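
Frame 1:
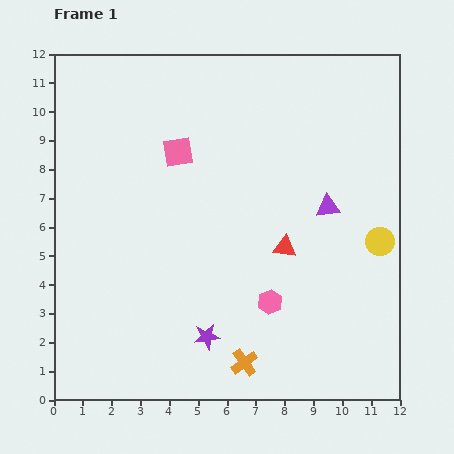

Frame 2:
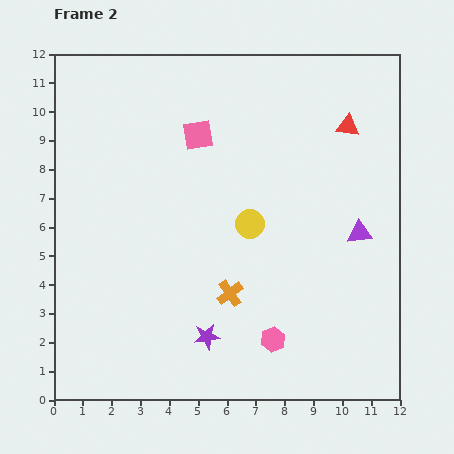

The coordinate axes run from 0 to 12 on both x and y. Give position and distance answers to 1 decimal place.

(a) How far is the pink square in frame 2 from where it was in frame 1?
0.9

The pink square moved from (4.3, 8.6) to (5.0, 9.2), a distance of √(0.7² + 0.6²) ≈ 0.9.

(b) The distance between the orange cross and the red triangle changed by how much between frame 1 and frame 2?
+2.9

Distance in frame 1: 4.2. Distance in frame 2: 7.1.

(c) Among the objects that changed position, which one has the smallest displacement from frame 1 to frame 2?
the pink square

(moved 0.9)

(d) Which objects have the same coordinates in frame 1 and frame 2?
the purple star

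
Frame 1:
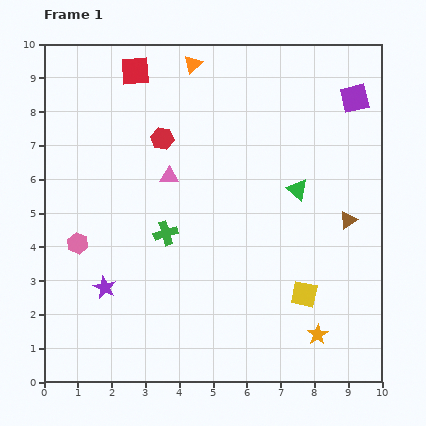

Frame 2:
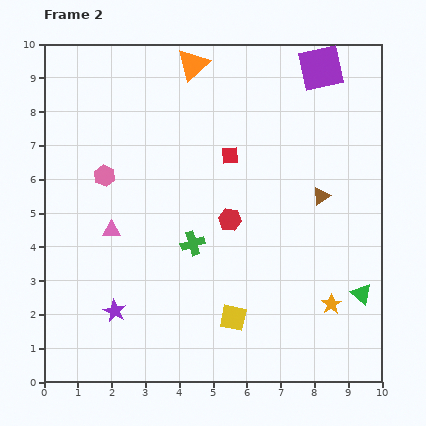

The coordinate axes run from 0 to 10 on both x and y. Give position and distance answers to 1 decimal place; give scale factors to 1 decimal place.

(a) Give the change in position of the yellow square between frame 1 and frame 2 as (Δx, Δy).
(-2.1, -0.7)

The yellow square was at (7.7, 2.6) in frame 1 and (5.6, 1.9) in frame 2.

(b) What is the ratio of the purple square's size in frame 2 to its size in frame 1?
1.6×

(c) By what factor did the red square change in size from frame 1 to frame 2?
0.6×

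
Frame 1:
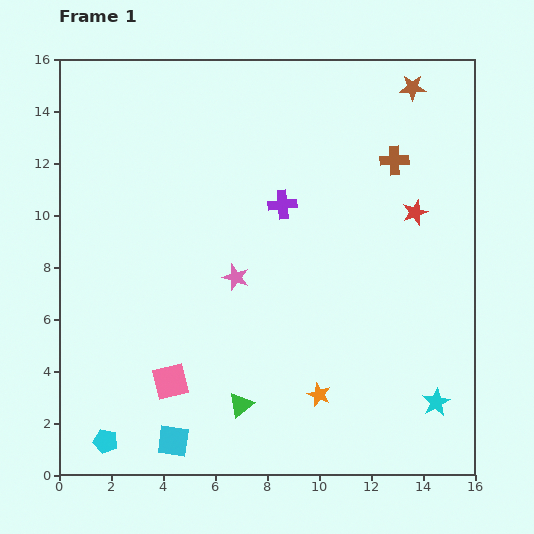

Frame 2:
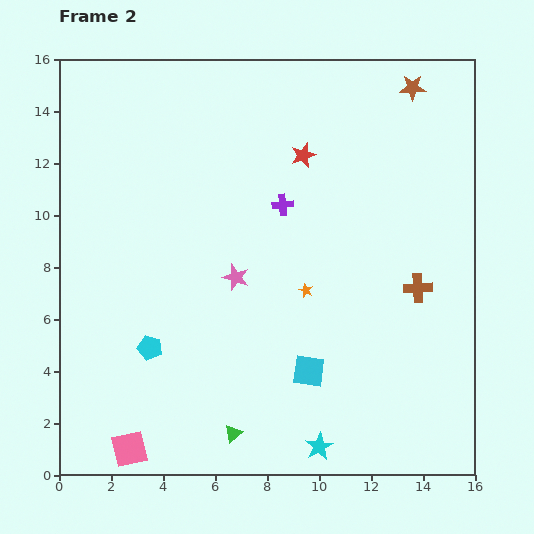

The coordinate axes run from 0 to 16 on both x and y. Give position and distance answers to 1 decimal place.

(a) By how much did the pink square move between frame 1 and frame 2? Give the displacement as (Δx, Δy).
(-1.6, -2.6)

The pink square was at (4.3, 3.6) in frame 1 and (2.7, 1.0) in frame 2.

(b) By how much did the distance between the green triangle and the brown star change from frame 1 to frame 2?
+1.1

Distance in frame 1: 13.9. Distance in frame 2: 15.0.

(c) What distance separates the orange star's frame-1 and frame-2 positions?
4.0

The orange star moved from (10.0, 3.1) to (9.5, 7.1), a distance of √(0.5² + 4.0²) ≈ 4.0.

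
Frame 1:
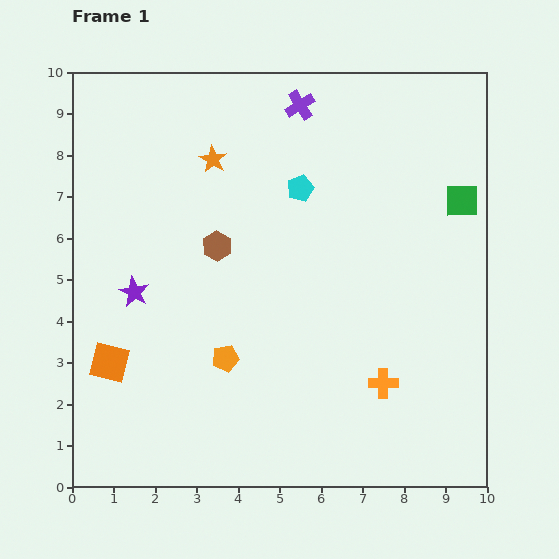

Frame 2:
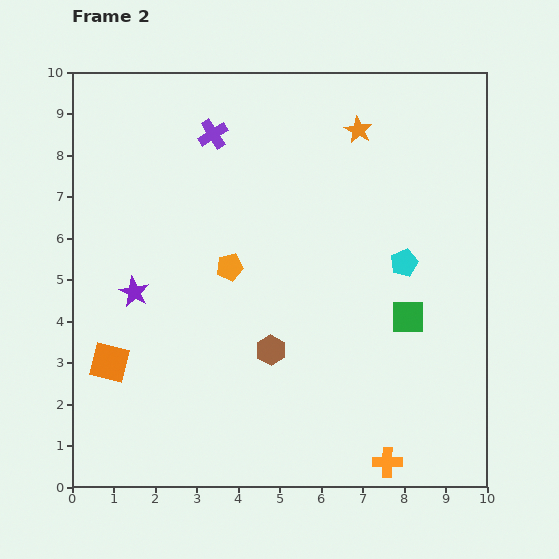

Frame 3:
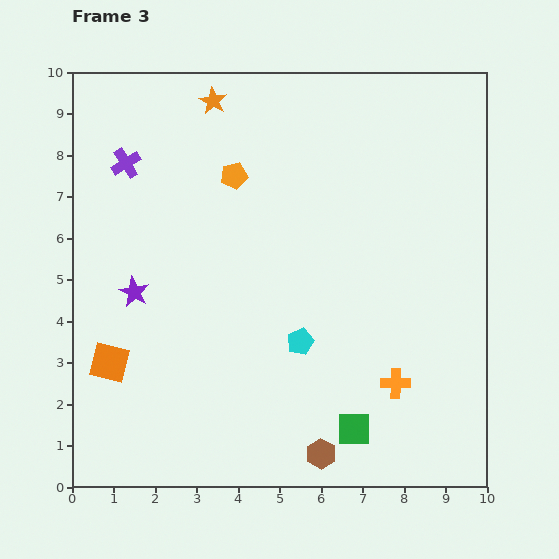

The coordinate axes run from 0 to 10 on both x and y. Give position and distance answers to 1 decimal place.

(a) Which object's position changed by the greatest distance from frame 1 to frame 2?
the orange star

(moved 3.6; next 3.1)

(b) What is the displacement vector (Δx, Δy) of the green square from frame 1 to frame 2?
(-1.3, -2.8)

The green square was at (9.4, 6.9) in frame 1 and (8.1, 4.1) in frame 2.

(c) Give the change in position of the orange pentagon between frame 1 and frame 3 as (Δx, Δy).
(0.2, 4.4)

The orange pentagon was at (3.7, 3.1) in frame 1 and (3.9, 7.5) in frame 3.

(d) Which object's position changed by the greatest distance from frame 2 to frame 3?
the orange star

(moved 3.6; next 3.1)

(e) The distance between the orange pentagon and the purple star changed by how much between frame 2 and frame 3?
+1.3

Distance in frame 2: 2.4. Distance in frame 3: 3.7.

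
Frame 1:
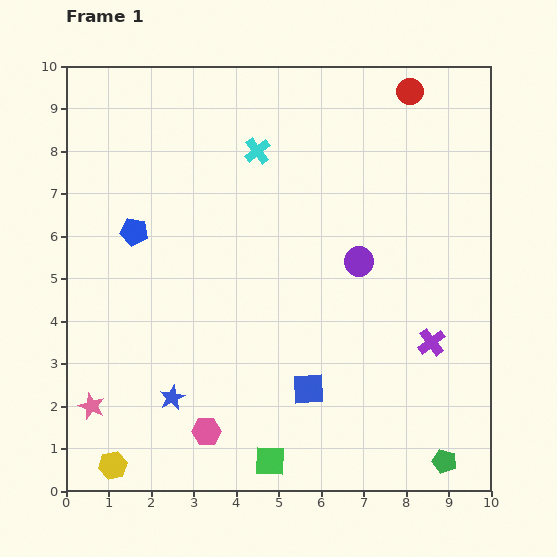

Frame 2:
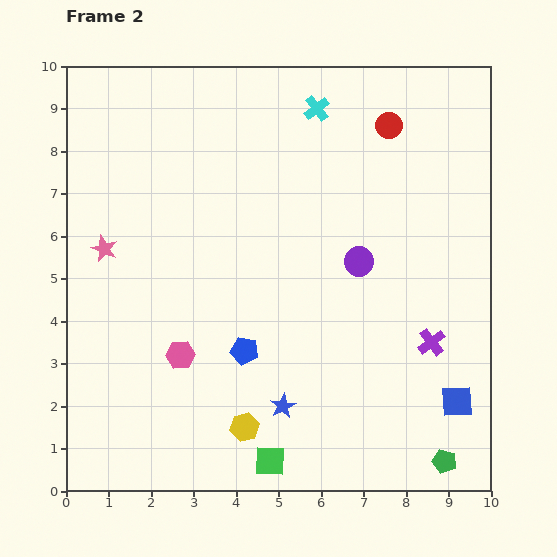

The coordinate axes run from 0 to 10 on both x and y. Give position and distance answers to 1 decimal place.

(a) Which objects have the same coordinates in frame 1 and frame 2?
the green square, the purple cross, the purple circle, the green pentagon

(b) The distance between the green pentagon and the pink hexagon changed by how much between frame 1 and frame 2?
+1.1

Distance in frame 1: 5.6. Distance in frame 2: 6.7.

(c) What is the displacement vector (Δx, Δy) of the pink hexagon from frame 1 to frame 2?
(-0.6, 1.8)

The pink hexagon was at (3.3, 1.4) in frame 1 and (2.7, 3.2) in frame 2.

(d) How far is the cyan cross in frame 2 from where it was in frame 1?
1.7

The cyan cross moved from (4.5, 8.0) to (5.9, 9.0), a distance of √(1.4² + 1.0²) ≈ 1.7.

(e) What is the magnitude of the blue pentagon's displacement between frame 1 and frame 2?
3.8

The blue pentagon moved from (1.6, 6.1) to (4.2, 3.3), a distance of √(2.6² + 2.8²) ≈ 3.8.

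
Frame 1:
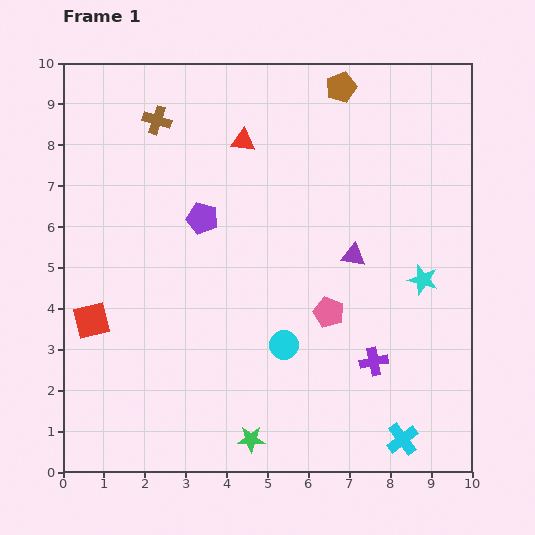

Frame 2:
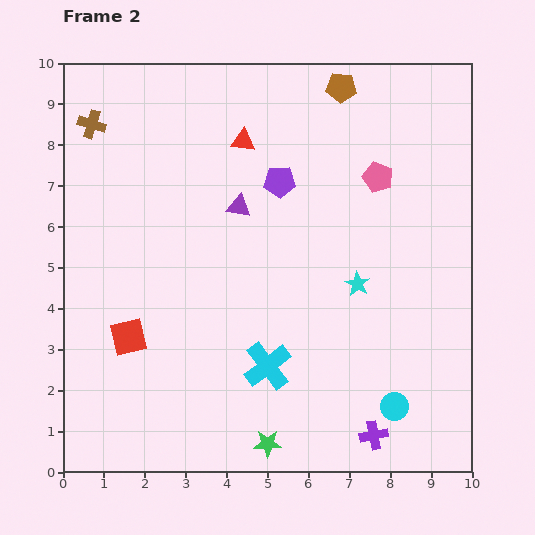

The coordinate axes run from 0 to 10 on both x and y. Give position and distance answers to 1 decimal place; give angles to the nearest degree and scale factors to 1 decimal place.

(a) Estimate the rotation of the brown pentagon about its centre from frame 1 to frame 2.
23° clockwise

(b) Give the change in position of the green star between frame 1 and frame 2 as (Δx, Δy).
(0.4, -0.1)

The green star was at (4.6, 0.8) in frame 1 and (5.0, 0.7) in frame 2.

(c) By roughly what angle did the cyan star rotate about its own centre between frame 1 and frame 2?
15° clockwise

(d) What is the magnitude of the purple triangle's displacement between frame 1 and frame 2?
3.0

The purple triangle moved from (7.1, 5.3) to (4.3, 6.5), a distance of √(2.8² + 1.2²) ≈ 3.0.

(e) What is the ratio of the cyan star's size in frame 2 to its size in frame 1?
0.8×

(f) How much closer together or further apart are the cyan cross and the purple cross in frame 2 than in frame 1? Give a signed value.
+1.1

Distance in frame 1: 2.0. Distance in frame 2: 3.1.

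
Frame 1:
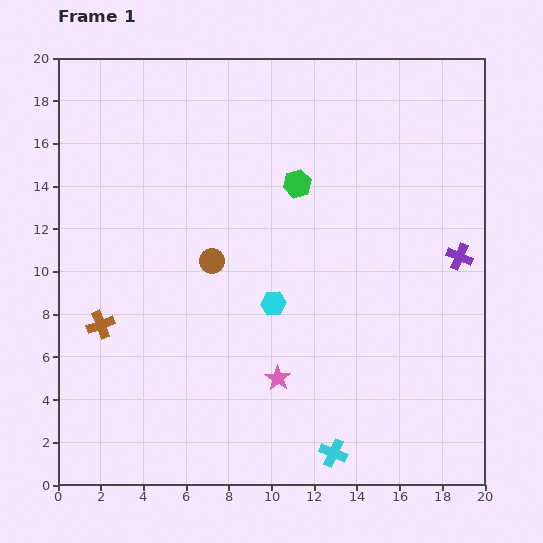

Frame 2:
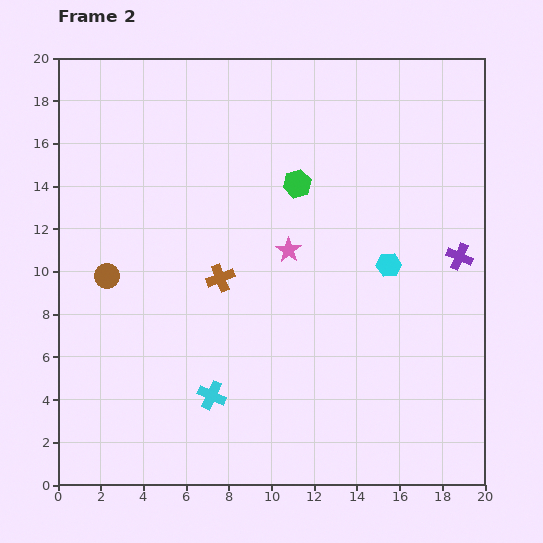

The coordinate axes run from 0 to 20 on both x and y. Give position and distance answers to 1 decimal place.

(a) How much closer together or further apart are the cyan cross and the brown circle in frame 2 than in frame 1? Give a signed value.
-3.3

Distance in frame 1: 10.7. Distance in frame 2: 7.4.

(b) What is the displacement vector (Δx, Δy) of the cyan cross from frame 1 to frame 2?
(-5.7, 2.7)

The cyan cross was at (12.9, 1.5) in frame 1 and (7.2, 4.2) in frame 2.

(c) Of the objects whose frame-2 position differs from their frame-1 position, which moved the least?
the brown circle

(moved 4.9)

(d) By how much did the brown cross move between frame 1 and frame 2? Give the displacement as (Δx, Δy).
(5.6, 2.2)

The brown cross was at (2.0, 7.5) in frame 1 and (7.6, 9.7) in frame 2.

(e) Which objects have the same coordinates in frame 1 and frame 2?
the purple cross, the green hexagon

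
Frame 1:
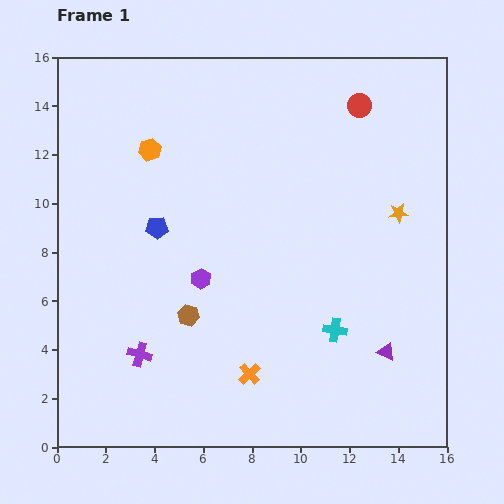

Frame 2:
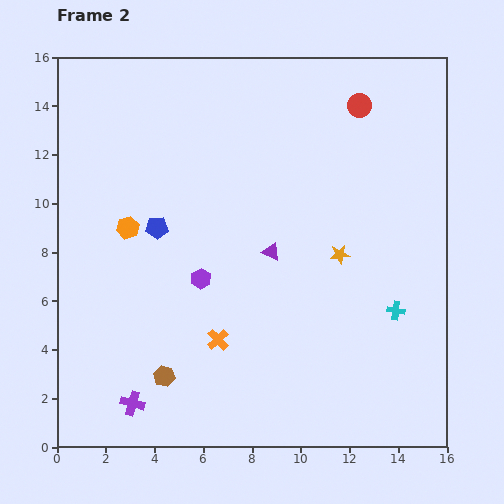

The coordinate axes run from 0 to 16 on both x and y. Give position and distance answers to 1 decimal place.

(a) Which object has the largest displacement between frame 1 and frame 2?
the purple triangle

(moved 6.2; next 3.3)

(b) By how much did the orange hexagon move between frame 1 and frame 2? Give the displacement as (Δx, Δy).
(-0.9, -3.2)

The orange hexagon was at (3.8, 12.2) in frame 1 and (2.9, 9.0) in frame 2.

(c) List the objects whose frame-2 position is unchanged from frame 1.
the purple hexagon, the red circle, the blue pentagon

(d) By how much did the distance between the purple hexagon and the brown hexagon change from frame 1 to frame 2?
+2.7

Distance in frame 1: 1.6. Distance in frame 2: 4.3.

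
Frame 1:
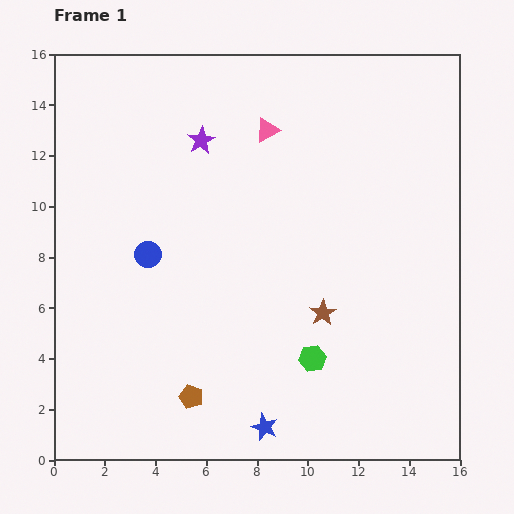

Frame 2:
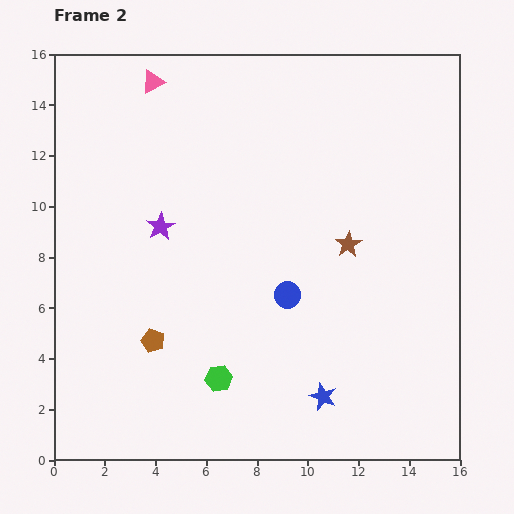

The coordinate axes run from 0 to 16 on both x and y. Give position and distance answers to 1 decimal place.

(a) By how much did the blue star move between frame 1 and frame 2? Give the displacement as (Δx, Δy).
(2.3, 1.2)

The blue star was at (8.3, 1.3) in frame 1 and (10.6, 2.5) in frame 2.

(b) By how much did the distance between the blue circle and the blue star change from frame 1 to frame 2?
-4.0

Distance in frame 1: 8.2. Distance in frame 2: 4.2.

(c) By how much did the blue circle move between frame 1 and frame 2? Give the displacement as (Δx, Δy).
(5.5, -1.6)

The blue circle was at (3.7, 8.1) in frame 1 and (9.2, 6.5) in frame 2.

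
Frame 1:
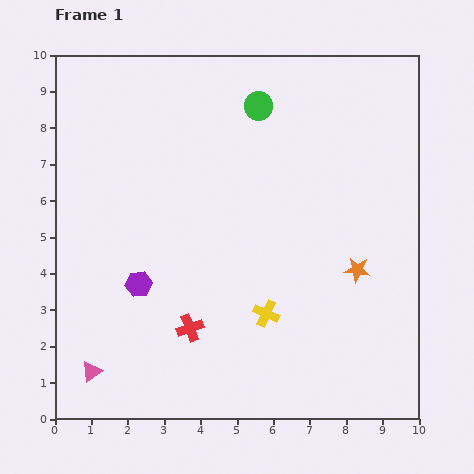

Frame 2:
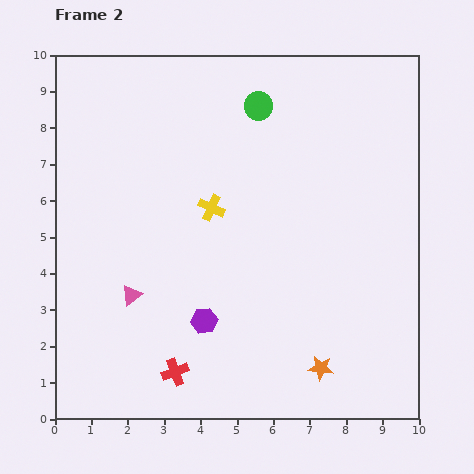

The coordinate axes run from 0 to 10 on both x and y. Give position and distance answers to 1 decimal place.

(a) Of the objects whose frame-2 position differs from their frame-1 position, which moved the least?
the red cross

(moved 1.3)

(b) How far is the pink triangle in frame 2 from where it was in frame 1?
2.4

The pink triangle moved from (1.0, 1.3) to (2.1, 3.4), a distance of √(1.1² + 2.1²) ≈ 2.4.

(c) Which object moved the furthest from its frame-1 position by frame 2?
the yellow cross

(moved 3.3; next 2.9)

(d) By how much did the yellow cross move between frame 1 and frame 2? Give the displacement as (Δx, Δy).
(-1.5, 2.9)

The yellow cross was at (5.8, 2.9) in frame 1 and (4.3, 5.8) in frame 2.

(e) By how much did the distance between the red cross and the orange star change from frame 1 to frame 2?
-0.9

Distance in frame 1: 4.9. Distance in frame 2: 4.0.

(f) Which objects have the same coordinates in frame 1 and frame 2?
the green circle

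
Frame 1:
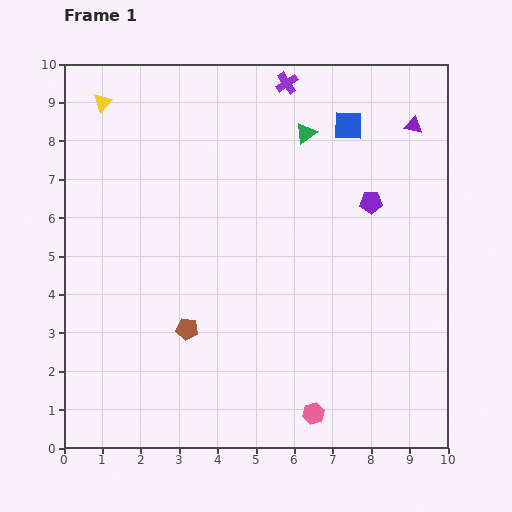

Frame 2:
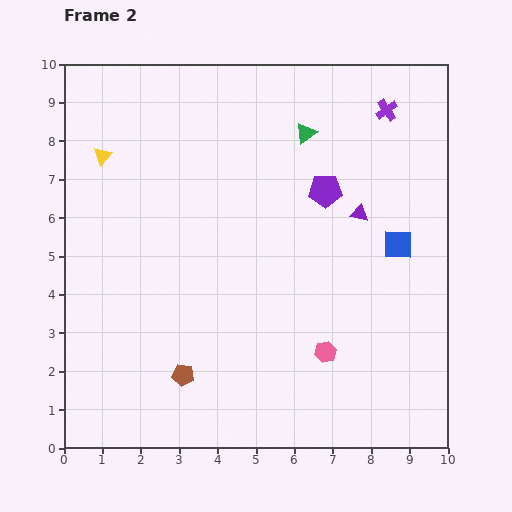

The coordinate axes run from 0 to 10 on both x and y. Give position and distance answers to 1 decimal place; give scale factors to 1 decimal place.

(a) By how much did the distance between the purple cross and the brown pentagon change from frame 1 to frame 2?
+1.8

Distance in frame 1: 6.9. Distance in frame 2: 8.7.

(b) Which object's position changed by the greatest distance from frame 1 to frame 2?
the blue square

(moved 3.4; next 2.7)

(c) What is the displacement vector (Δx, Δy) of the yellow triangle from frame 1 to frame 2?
(0.0, -1.4)

The yellow triangle was at (1.0, 9.0) in frame 1 and (1.0, 7.6) in frame 2.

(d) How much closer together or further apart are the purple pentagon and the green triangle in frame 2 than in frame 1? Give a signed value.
-0.9

Distance in frame 1: 2.5. Distance in frame 2: 1.6.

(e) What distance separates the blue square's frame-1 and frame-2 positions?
3.4

The blue square moved from (7.4, 8.4) to (8.7, 5.3), a distance of √(1.3² + 3.1²) ≈ 3.4.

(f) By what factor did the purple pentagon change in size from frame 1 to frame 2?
1.5×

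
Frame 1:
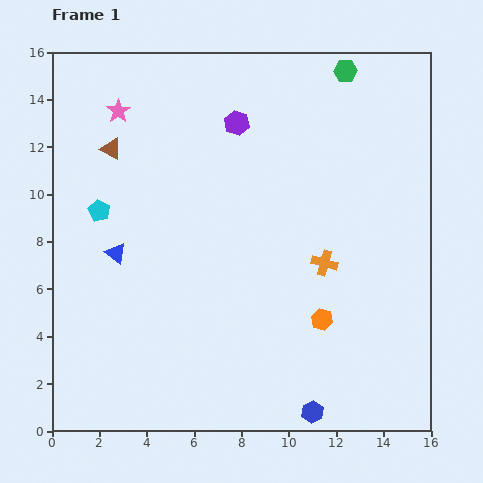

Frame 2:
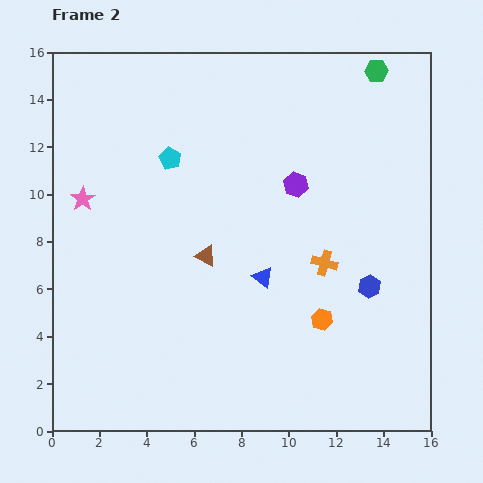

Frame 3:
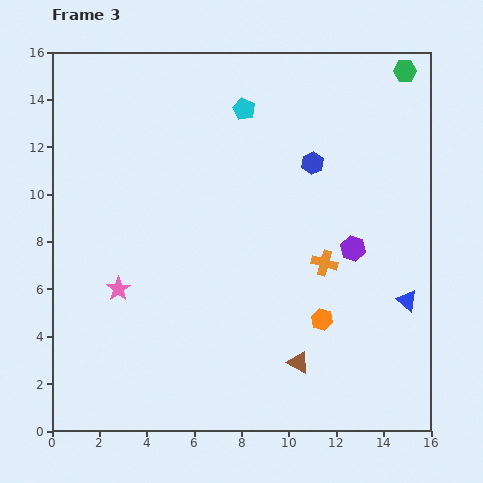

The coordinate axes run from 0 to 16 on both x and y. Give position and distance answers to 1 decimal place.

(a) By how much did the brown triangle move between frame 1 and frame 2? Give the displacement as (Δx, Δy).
(4.0, -4.5)

The brown triangle was at (2.5, 11.9) in frame 1 and (6.5, 7.4) in frame 2.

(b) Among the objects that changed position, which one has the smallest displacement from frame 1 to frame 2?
the green hexagon

(moved 1.3)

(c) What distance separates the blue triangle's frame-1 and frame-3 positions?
12.5

The blue triangle moved from (2.7, 7.5) to (15.0, 5.5), a distance of √(12.3² + 2.0²) ≈ 12.5.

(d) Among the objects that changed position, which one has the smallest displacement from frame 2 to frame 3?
the green hexagon

(moved 1.2)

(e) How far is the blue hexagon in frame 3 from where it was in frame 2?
5.7

The blue hexagon moved from (13.4, 6.1) to (11.0, 11.3), a distance of √(2.4² + 5.2²) ≈ 5.7.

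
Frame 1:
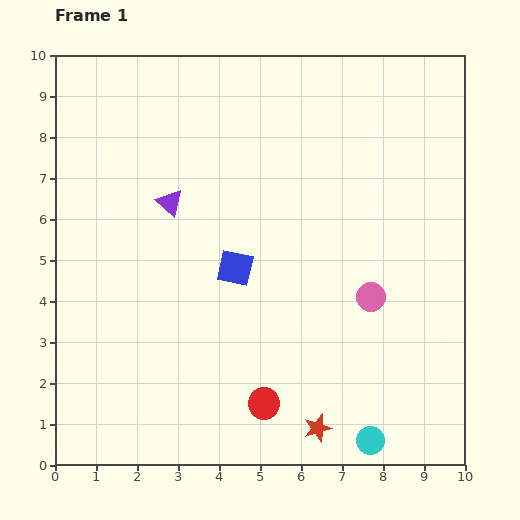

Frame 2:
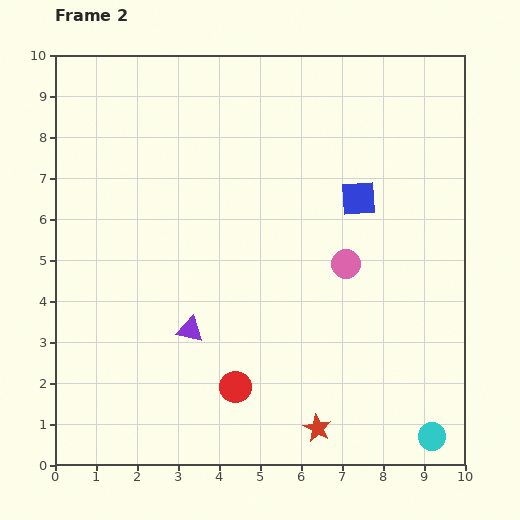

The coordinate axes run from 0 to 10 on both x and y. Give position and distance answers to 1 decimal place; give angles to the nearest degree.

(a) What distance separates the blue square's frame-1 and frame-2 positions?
3.4

The blue square moved from (4.4, 4.8) to (7.4, 6.5), a distance of √(3.0² + 1.7²) ≈ 3.4.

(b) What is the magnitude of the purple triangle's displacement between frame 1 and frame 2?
3.1

The purple triangle moved from (2.8, 6.4) to (3.3, 3.3), a distance of √(0.5² + 3.1²) ≈ 3.1.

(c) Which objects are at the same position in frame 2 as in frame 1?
the red star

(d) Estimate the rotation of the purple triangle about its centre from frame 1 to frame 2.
30° counter-clockwise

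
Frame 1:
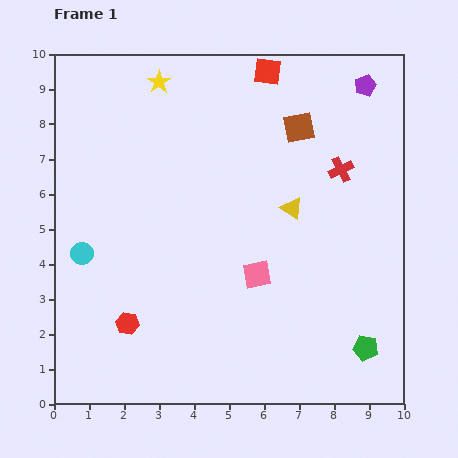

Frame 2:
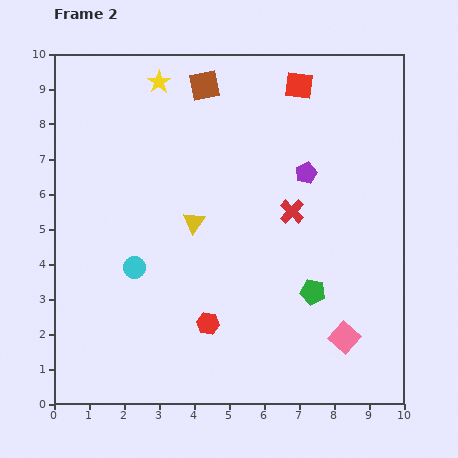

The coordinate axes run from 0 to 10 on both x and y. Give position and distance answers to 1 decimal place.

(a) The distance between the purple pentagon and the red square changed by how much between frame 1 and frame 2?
-0.3

Distance in frame 1: 2.8. Distance in frame 2: 2.5.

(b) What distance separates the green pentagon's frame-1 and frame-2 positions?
2.2

The green pentagon moved from (8.9, 1.6) to (7.4, 3.2), a distance of √(1.5² + 1.6²) ≈ 2.2.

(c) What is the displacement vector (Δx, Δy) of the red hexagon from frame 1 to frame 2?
(2.3, 0.0)

The red hexagon was at (2.1, 2.3) in frame 1 and (4.4, 2.3) in frame 2.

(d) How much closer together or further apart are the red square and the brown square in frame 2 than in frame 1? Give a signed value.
+0.9

Distance in frame 1: 1.8. Distance in frame 2: 2.7.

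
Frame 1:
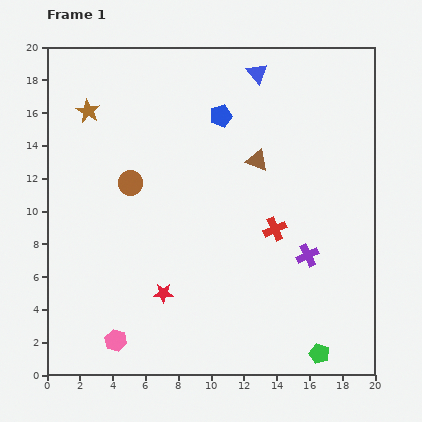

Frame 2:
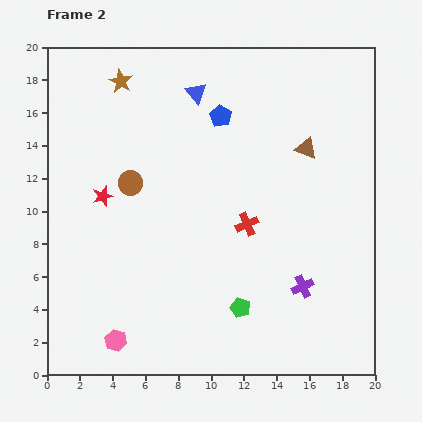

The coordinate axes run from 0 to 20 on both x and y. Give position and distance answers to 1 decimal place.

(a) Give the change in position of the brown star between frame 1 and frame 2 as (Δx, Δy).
(2.0, 1.8)

The brown star was at (2.5, 16.1) in frame 1 and (4.5, 17.9) in frame 2.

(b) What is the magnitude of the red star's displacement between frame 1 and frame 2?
7.0

The red star moved from (7.1, 5.0) to (3.4, 10.9), a distance of √(3.7² + 5.9²) ≈ 7.0.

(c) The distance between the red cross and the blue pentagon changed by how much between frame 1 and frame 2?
-0.8

Distance in frame 1: 7.6. Distance in frame 2: 6.8.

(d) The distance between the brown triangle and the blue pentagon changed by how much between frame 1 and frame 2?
+2.1

Distance in frame 1: 3.5. Distance in frame 2: 5.6.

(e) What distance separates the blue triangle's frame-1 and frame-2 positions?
3.9

The blue triangle moved from (12.8, 18.4) to (9.1, 17.2), a distance of √(3.7² + 1.2²) ≈ 3.9.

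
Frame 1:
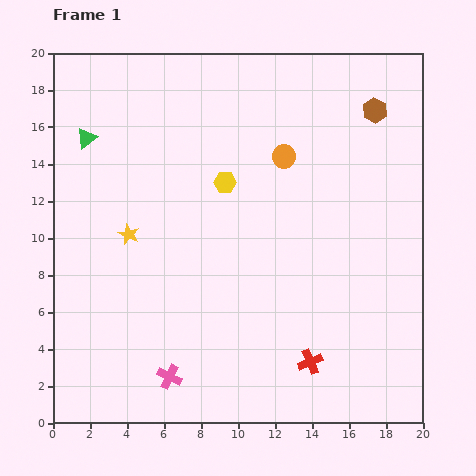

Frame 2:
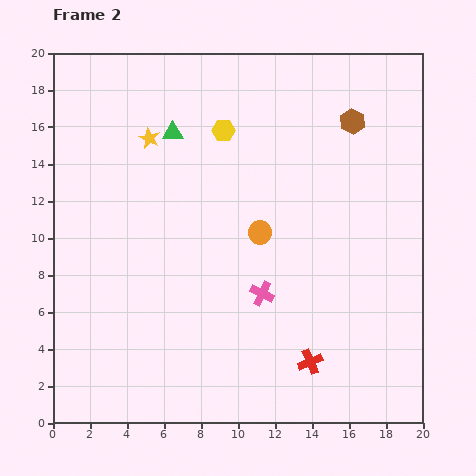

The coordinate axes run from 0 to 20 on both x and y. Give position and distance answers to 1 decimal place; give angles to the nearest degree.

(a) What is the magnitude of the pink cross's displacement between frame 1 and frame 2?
6.7

The pink cross moved from (6.3, 2.5) to (11.3, 7.0), a distance of √(5.0² + 4.5²) ≈ 6.7.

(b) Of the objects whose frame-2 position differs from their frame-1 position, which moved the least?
the brown hexagon

(moved 1.3)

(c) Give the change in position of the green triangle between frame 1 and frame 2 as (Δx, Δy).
(4.7, 0.3)

The green triangle was at (1.8, 15.4) in frame 1 and (6.5, 15.7) in frame 2.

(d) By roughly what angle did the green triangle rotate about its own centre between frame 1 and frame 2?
35° clockwise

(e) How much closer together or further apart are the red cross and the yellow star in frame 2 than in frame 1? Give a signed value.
+2.9

Distance in frame 1: 12.0. Distance in frame 2: 14.9.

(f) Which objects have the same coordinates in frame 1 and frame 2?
the red cross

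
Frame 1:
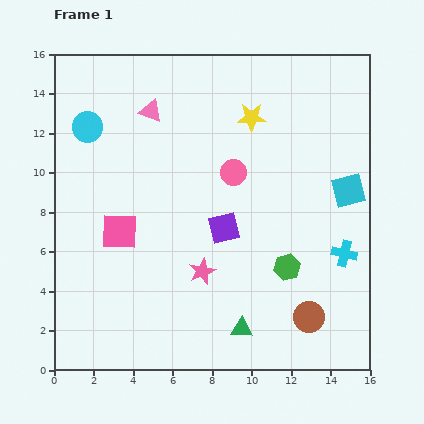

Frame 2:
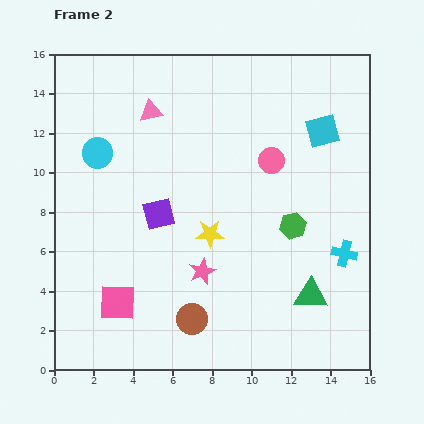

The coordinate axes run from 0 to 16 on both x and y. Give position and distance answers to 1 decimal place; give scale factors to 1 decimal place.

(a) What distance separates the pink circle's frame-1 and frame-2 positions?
2.0

The pink circle moved from (9.1, 10.0) to (11.0, 10.6), a distance of √(1.9² + 0.6²) ≈ 2.0.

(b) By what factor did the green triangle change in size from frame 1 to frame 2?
1.5×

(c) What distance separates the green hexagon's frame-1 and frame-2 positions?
2.1

The green hexagon moved from (11.8, 5.2) to (12.1, 7.3), a distance of √(0.3² + 2.1²) ≈ 2.1.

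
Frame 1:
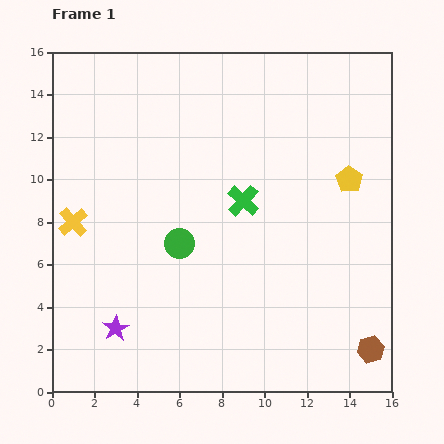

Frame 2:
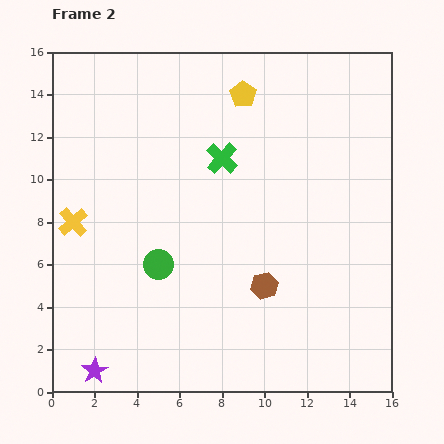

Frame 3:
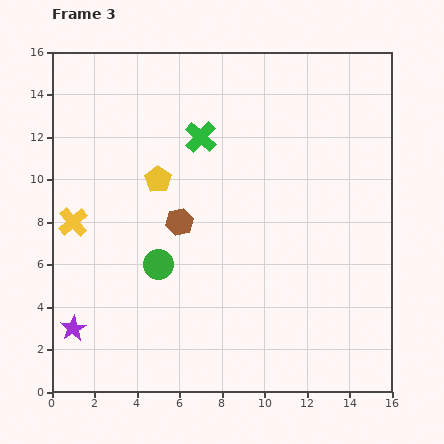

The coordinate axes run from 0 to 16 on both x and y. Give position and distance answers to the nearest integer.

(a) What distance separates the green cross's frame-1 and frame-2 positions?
2

The green cross moved from (9, 9) to (8, 11), a distance of √(1² + 2²) ≈ 2.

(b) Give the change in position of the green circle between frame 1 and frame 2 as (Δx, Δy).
(-1, -1)

The green circle was at (6, 7) in frame 1 and (5, 6) in frame 2.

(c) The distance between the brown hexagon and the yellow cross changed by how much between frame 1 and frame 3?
-10

Distance in frame 1: 15. Distance in frame 3: 5.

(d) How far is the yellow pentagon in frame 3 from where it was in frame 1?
9

The yellow pentagon moved from (14, 10) to (5, 10), a distance of √(9² + 0²) ≈ 9.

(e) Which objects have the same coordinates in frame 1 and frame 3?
the yellow cross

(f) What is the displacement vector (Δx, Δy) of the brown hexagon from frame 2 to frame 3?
(-4, 3)

The brown hexagon was at (10, 5) in frame 2 and (6, 8) in frame 3.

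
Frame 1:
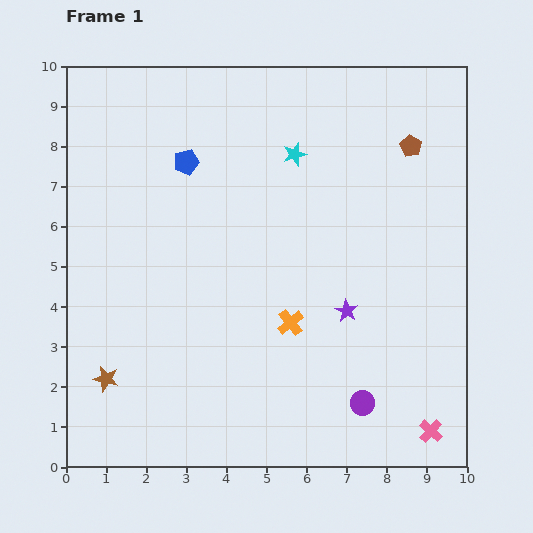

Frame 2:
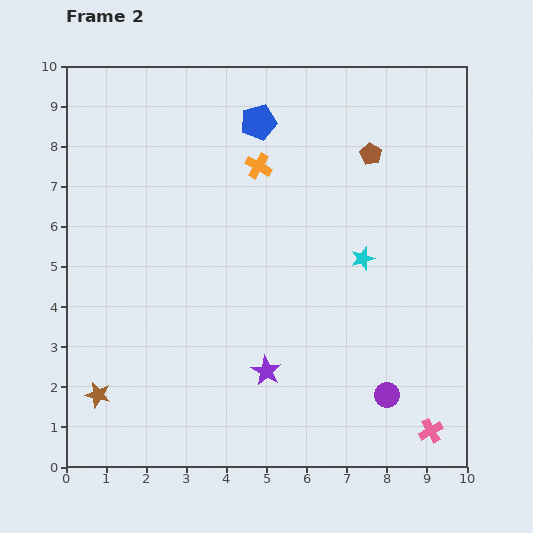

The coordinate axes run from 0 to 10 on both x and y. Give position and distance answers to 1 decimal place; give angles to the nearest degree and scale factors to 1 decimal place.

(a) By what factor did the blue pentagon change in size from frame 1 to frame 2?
1.4×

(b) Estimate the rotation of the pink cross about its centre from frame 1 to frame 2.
19° clockwise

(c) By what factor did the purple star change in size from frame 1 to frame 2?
1.3×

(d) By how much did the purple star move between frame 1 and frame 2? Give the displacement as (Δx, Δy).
(-2.0, -1.5)

The purple star was at (7.0, 3.9) in frame 1 and (5.0, 2.4) in frame 2.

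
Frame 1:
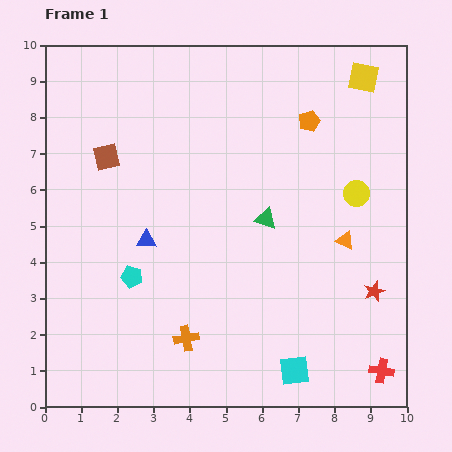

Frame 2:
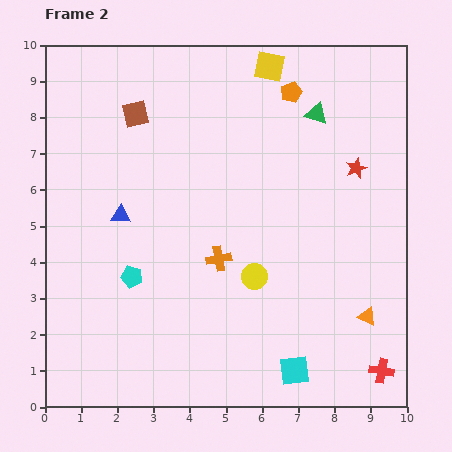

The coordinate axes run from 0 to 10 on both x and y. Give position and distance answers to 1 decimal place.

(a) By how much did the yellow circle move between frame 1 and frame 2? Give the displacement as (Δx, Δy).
(-2.8, -2.3)

The yellow circle was at (8.6, 5.9) in frame 1 and (5.8, 3.6) in frame 2.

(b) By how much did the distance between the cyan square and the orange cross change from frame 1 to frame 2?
+0.6

Distance in frame 1: 3.1. Distance in frame 2: 3.7.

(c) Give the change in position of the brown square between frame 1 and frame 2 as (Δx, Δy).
(0.8, 1.2)

The brown square was at (1.7, 6.9) in frame 1 and (2.5, 8.1) in frame 2.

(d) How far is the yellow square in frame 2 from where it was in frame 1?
2.6

The yellow square moved from (8.8, 9.1) to (6.2, 9.4), a distance of √(2.6² + 0.3²) ≈ 2.6.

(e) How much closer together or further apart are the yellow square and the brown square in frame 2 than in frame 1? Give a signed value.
-3.5

Distance in frame 1: 7.4. Distance in frame 2: 3.9.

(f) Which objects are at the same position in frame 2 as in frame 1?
the cyan pentagon, the cyan square, the red cross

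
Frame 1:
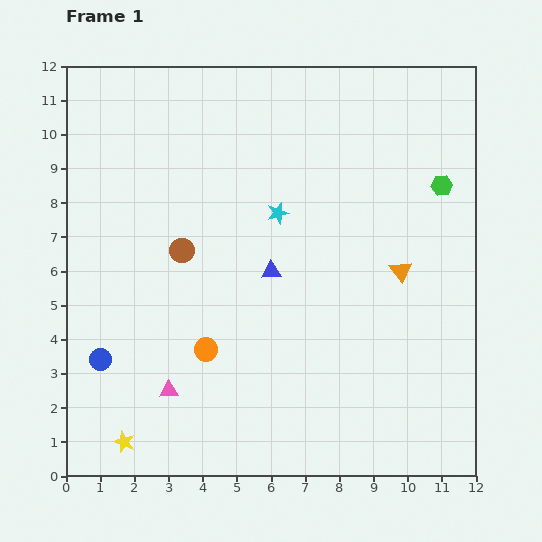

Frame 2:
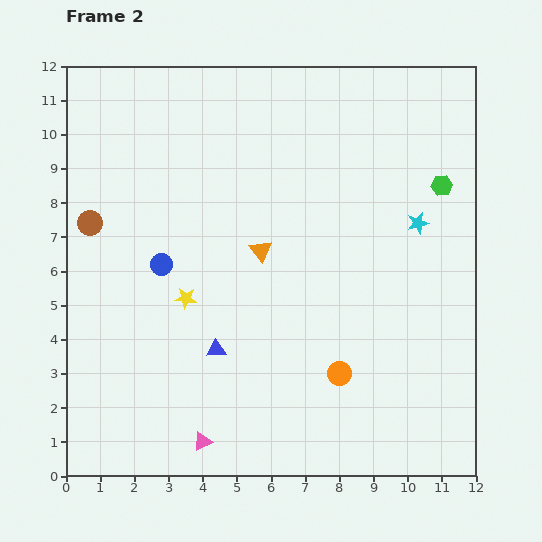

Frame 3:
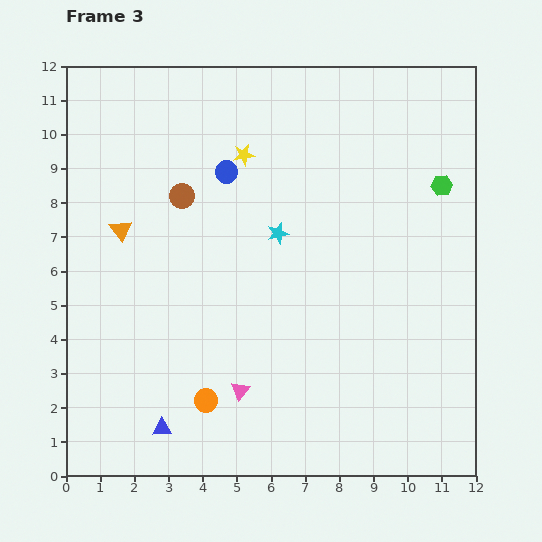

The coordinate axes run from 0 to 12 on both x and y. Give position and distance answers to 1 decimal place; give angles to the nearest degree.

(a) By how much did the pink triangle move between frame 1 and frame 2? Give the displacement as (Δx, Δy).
(1.0, -1.5)

The pink triangle was at (3.0, 2.5) in frame 1 and (4.0, 1.0) in frame 2.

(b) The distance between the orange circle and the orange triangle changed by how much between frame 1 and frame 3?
-0.5

Distance in frame 1: 6.1. Distance in frame 3: 5.6.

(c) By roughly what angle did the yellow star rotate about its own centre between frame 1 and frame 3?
30° counter-clockwise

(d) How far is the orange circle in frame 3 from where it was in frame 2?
4.0

The orange circle moved from (8.0, 3.0) to (4.1, 2.2), a distance of √(3.9² + 0.8²) ≈ 4.0.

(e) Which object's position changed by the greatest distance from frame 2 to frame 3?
the yellow star

(moved 4.5; next 4.1)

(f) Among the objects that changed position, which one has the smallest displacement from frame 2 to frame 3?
the pink triangle

(moved 1.9)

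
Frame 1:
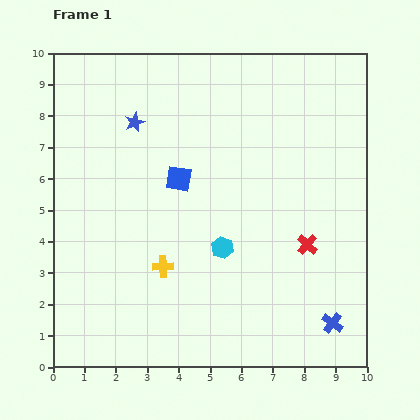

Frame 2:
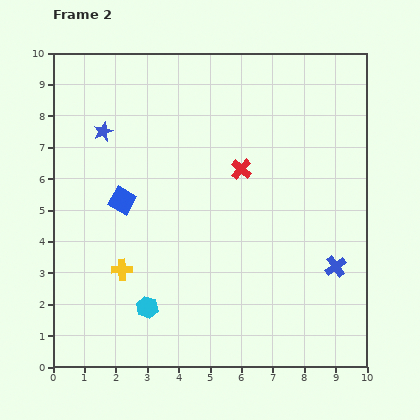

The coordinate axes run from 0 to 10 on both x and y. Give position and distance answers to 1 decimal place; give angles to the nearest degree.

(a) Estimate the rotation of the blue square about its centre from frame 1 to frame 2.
20° clockwise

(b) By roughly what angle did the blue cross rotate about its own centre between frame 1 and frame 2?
18° clockwise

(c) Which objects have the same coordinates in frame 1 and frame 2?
none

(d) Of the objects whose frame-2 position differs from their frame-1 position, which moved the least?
the blue star

(moved 1.0)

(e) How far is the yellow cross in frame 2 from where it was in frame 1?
1.3

The yellow cross moved from (3.5, 3.2) to (2.2, 3.1), a distance of √(1.3² + 0.1²) ≈ 1.3.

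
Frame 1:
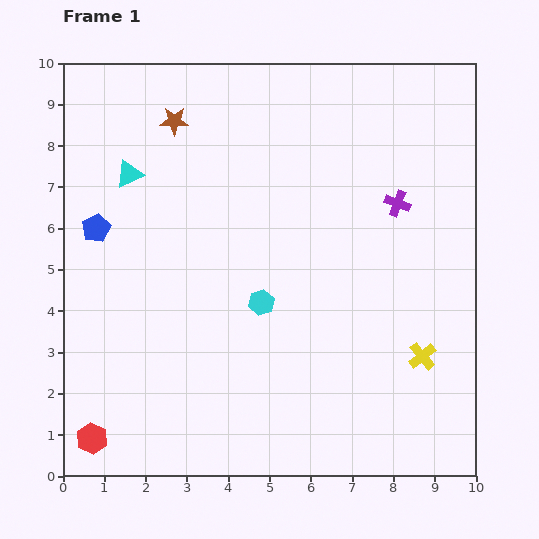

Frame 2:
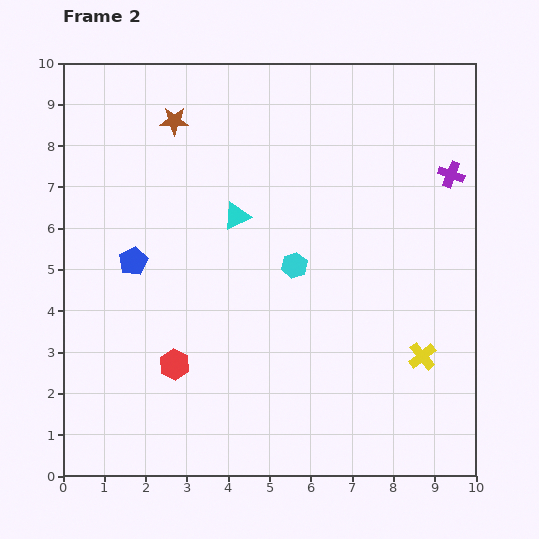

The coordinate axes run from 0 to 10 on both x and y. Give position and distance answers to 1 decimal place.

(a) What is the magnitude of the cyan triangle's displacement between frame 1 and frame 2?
2.8

The cyan triangle moved from (1.6, 7.3) to (4.2, 6.3), a distance of √(2.6² + 1.0²) ≈ 2.8.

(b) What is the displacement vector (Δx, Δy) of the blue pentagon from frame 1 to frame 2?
(0.9, -0.8)

The blue pentagon was at (0.8, 6.0) in frame 1 and (1.7, 5.2) in frame 2.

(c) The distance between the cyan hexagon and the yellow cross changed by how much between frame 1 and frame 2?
-0.3

Distance in frame 1: 4.1. Distance in frame 2: 3.8.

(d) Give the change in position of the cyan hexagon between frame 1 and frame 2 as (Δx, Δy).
(0.8, 0.9)

The cyan hexagon was at (4.8, 4.2) in frame 1 and (5.6, 5.1) in frame 2.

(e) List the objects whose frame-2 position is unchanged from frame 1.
the yellow cross, the brown star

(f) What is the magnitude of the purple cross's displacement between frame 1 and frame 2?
1.5

The purple cross moved from (8.1, 6.6) to (9.4, 7.3), a distance of √(1.3² + 0.7²) ≈ 1.5.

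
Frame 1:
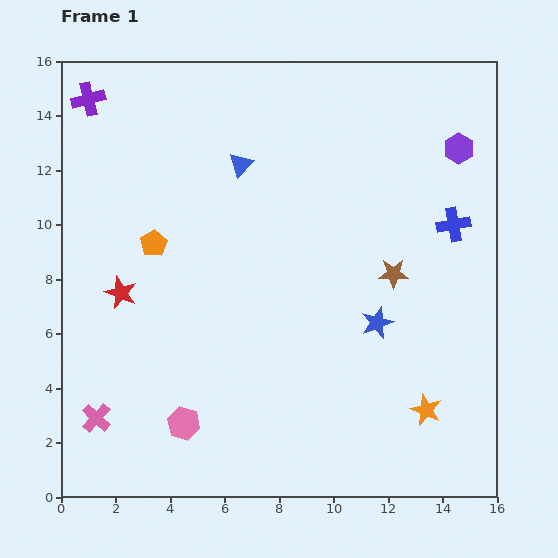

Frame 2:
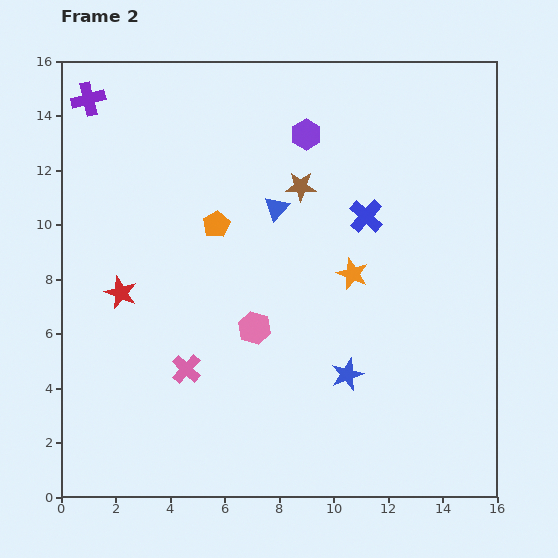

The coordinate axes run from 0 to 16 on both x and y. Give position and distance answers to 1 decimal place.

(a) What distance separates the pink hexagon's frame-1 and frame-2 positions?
4.4

The pink hexagon moved from (4.5, 2.7) to (7.1, 6.2), a distance of √(2.6² + 3.5²) ≈ 4.4.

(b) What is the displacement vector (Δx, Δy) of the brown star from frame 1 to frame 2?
(-3.4, 3.2)

The brown star was at (12.2, 8.2) in frame 1 and (8.8, 11.4) in frame 2.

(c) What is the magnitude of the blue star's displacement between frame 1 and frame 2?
2.2

The blue star moved from (11.6, 6.4) to (10.5, 4.5), a distance of √(1.1² + 1.9²) ≈ 2.2.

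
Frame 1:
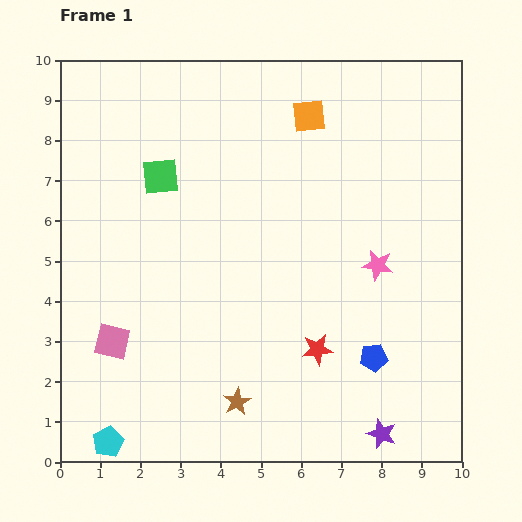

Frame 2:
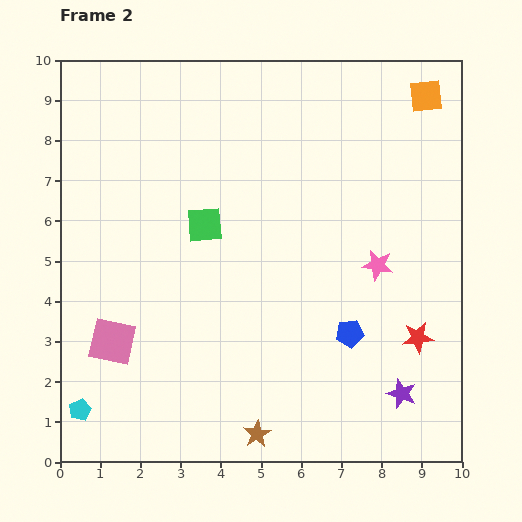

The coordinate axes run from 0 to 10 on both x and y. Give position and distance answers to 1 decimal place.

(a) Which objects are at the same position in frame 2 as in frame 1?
the pink star, the pink square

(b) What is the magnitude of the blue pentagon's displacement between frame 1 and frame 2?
0.8

The blue pentagon moved from (7.8, 2.6) to (7.2, 3.2), a distance of √(0.6² + 0.6²) ≈ 0.8.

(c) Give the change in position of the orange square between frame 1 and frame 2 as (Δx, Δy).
(2.9, 0.5)

The orange square was at (6.2, 8.6) in frame 1 and (9.1, 9.1) in frame 2.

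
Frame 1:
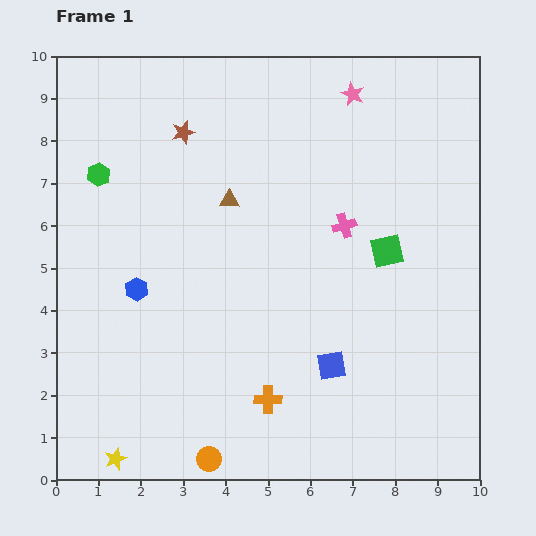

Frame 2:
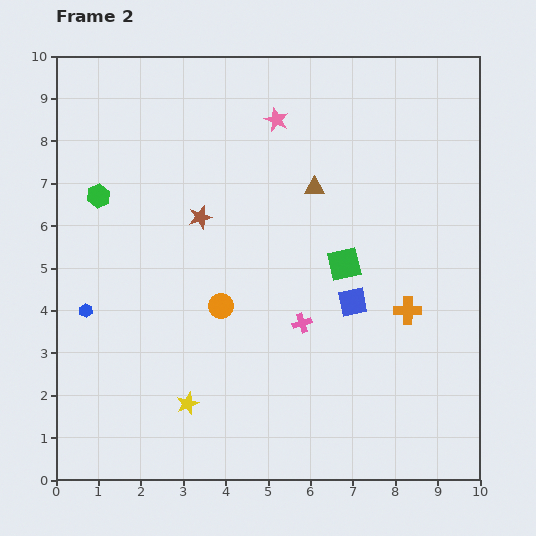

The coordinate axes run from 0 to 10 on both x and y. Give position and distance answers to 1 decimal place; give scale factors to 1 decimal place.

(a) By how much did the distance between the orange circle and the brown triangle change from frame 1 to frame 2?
-2.5

Distance in frame 1: 6.1. Distance in frame 2: 3.6.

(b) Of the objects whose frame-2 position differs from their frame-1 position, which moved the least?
the green hexagon

(moved 0.5)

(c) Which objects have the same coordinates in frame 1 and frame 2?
none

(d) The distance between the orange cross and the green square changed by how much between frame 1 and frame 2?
-2.6

Distance in frame 1: 4.5. Distance in frame 2: 1.9.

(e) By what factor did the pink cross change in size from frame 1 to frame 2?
0.8×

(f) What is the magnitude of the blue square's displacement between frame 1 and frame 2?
1.6

The blue square moved from (6.5, 2.7) to (7.0, 4.2), a distance of √(0.5² + 1.5²) ≈ 1.6.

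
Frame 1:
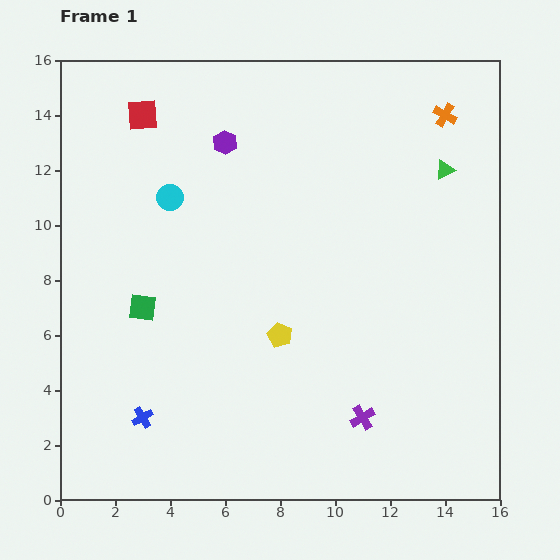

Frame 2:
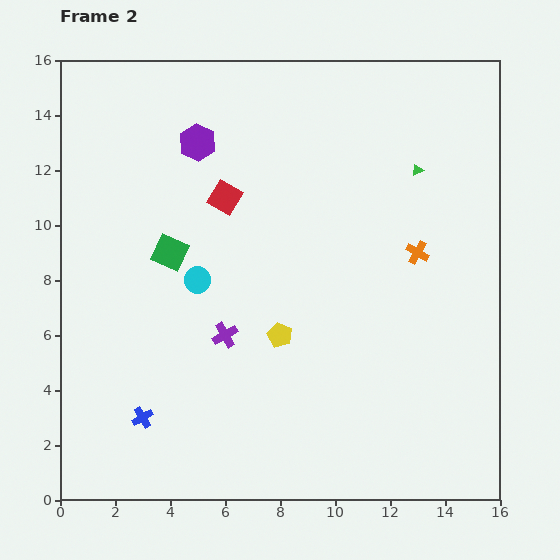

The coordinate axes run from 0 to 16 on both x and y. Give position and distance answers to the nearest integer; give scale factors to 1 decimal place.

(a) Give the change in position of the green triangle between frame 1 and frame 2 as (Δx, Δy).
(-1, 0)

The green triangle was at (14, 12) in frame 1 and (13, 12) in frame 2.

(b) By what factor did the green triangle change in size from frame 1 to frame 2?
0.6×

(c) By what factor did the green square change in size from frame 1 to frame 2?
1.3×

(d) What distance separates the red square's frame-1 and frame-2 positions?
4

The red square moved from (3, 14) to (6, 11), a distance of √(3² + 3²) ≈ 4.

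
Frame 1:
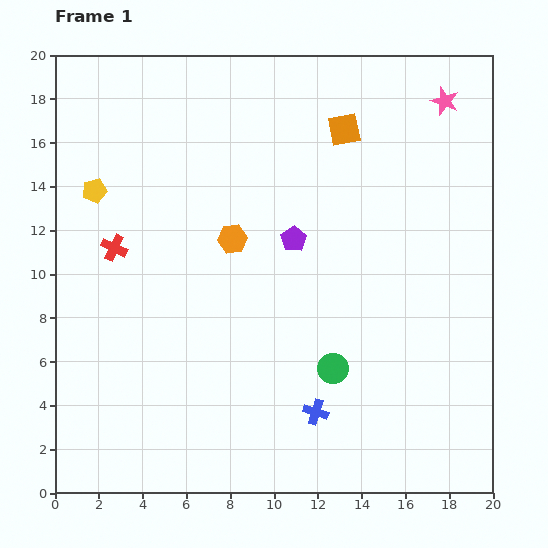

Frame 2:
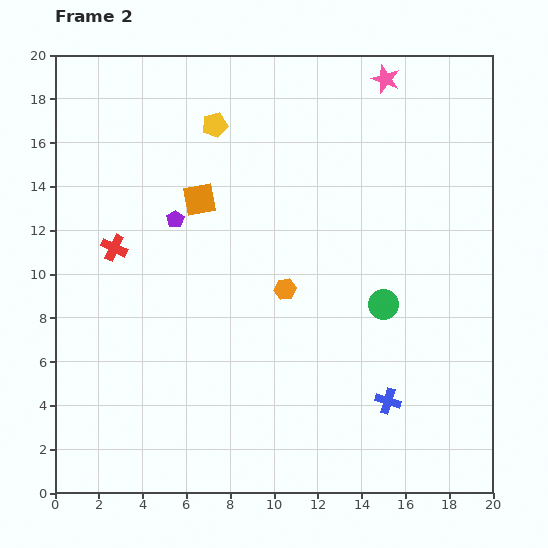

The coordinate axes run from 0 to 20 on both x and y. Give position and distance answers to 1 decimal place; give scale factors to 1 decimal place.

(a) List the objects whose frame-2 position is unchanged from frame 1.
the red cross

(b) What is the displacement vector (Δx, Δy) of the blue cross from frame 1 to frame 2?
(3.3, 0.5)

The blue cross was at (11.9, 3.7) in frame 1 and (15.2, 4.2) in frame 2.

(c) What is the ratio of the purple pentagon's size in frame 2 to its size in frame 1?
0.7×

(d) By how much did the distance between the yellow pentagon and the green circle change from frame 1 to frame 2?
-2.4

Distance in frame 1: 13.6. Distance in frame 2: 11.2.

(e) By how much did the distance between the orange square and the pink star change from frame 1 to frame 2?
+5.3

Distance in frame 1: 4.8. Distance in frame 2: 10.1.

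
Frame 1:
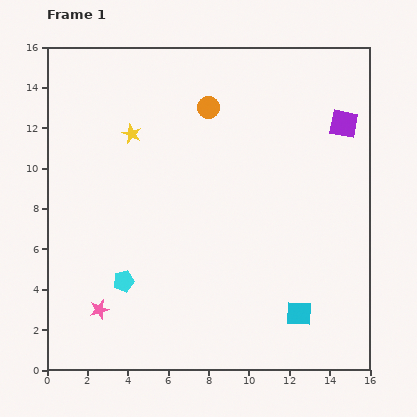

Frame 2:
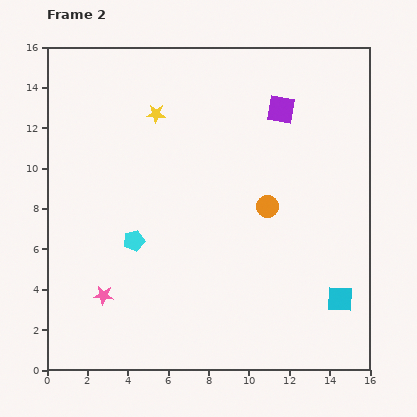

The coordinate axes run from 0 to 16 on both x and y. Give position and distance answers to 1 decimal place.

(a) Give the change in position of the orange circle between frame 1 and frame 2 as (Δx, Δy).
(2.9, -4.9)

The orange circle was at (8.0, 13.0) in frame 1 and (10.9, 8.1) in frame 2.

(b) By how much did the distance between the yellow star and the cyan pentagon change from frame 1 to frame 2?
-0.9

Distance in frame 1: 7.3. Distance in frame 2: 6.4.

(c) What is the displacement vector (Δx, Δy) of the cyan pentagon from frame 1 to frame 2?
(0.5, 2.0)

The cyan pentagon was at (3.8, 4.4) in frame 1 and (4.3, 6.4) in frame 2.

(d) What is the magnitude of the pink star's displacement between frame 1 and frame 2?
0.7

The pink star moved from (2.6, 3.0) to (2.8, 3.7), a distance of √(0.2² + 0.7²) ≈ 0.7.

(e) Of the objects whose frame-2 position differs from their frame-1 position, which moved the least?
the pink star

(moved 0.7)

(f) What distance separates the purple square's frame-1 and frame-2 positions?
3.2

The purple square moved from (14.7, 12.2) to (11.6, 12.9), a distance of √(3.1² + 0.7²) ≈ 3.2.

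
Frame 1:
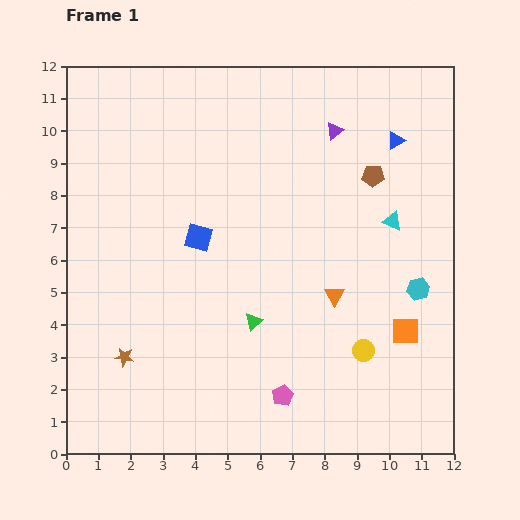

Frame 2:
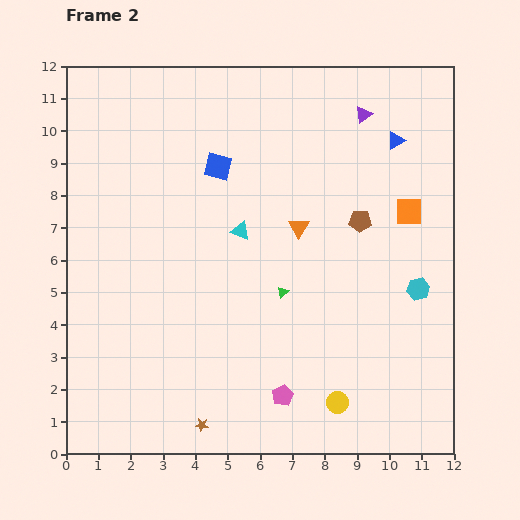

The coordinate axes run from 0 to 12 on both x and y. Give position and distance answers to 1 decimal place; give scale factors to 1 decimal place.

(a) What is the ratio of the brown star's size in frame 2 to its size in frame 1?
0.7×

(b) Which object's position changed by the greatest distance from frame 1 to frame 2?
the cyan triangle

(moved 4.7; next 3.7)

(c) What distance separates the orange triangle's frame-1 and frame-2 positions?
2.4

The orange triangle moved from (8.3, 4.9) to (7.2, 7.0), a distance of √(1.1² + 2.1²) ≈ 2.4.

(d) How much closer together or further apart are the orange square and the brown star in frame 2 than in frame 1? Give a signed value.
+0.5

Distance in frame 1: 8.7. Distance in frame 2: 9.2.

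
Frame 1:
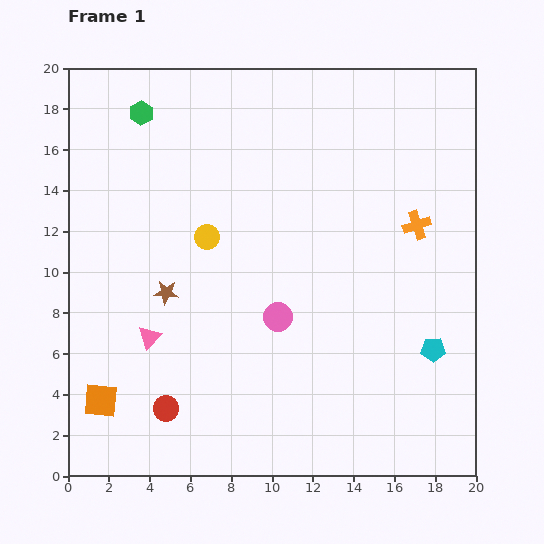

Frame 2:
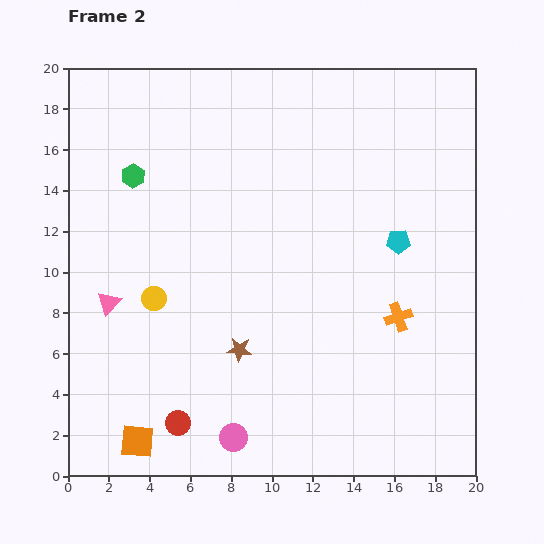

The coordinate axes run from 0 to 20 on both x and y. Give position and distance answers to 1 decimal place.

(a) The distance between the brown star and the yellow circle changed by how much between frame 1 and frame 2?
+1.5

Distance in frame 1: 3.4. Distance in frame 2: 4.9.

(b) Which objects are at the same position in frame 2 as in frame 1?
none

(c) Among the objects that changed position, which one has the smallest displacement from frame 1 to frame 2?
the red circle

(moved 0.9)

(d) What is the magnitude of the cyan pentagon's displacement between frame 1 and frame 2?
5.6

The cyan pentagon moved from (17.9, 6.2) to (16.2, 11.5), a distance of √(1.7² + 5.3²) ≈ 5.6.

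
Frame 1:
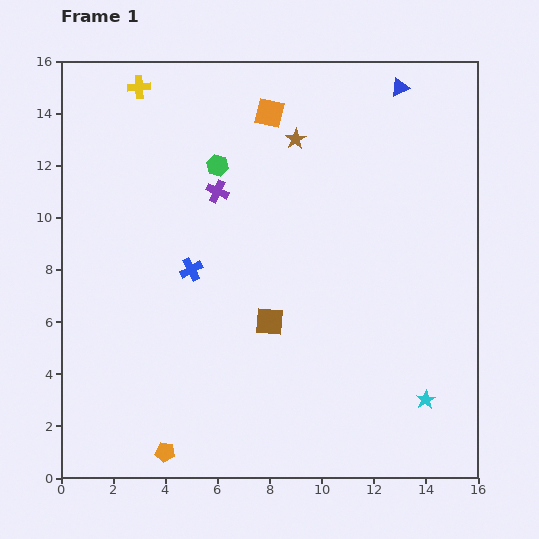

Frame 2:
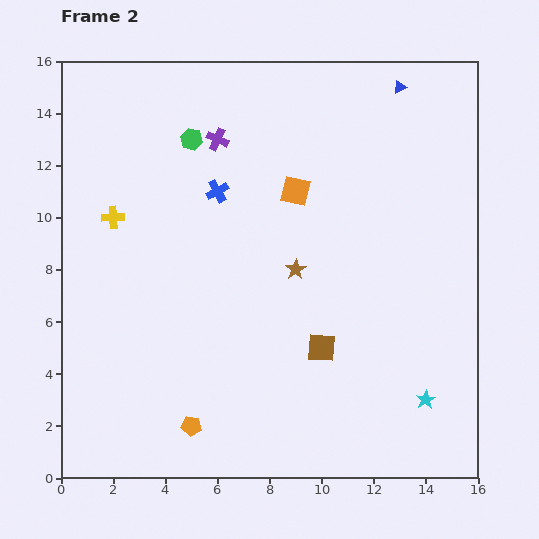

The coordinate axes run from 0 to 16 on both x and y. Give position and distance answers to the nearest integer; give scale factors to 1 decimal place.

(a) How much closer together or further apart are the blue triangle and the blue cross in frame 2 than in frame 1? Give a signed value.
-3

Distance in frame 1: 11. Distance in frame 2: 8.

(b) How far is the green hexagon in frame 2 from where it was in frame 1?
1

The green hexagon moved from (6, 12) to (5, 13), a distance of √(1² + 1²) ≈ 1.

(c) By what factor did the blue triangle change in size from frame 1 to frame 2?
0.7×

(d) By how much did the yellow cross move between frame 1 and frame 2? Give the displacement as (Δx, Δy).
(-1, -5)

The yellow cross was at (3, 15) in frame 1 and (2, 10) in frame 2.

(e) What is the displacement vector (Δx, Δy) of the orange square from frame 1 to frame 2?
(1, -3)

The orange square was at (8, 14) in frame 1 and (9, 11) in frame 2.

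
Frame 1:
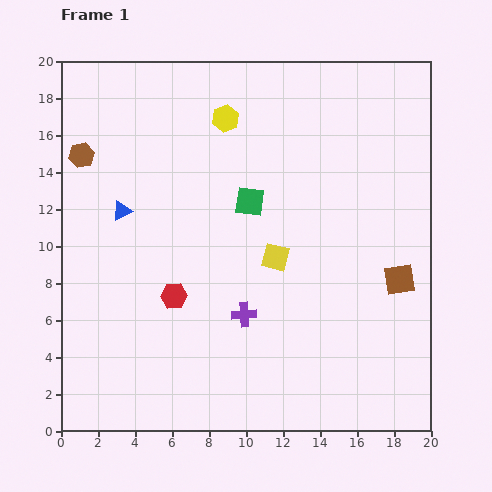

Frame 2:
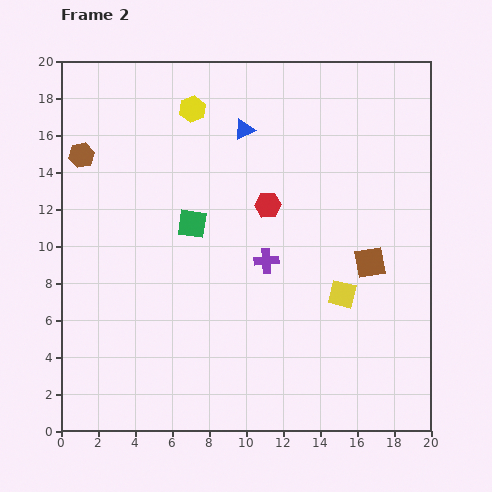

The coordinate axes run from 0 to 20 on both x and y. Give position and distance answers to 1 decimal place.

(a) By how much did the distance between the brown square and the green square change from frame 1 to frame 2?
+0.7

Distance in frame 1: 9.1. Distance in frame 2: 9.8.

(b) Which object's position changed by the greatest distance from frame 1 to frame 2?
the blue triangle

(moved 7.9; next 7.1)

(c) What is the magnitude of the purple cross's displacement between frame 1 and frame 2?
3.1

The purple cross moved from (9.9, 6.3) to (11.1, 9.2), a distance of √(1.2² + 2.9²) ≈ 3.1.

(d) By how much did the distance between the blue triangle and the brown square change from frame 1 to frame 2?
-5.5

Distance in frame 1: 15.4. Distance in frame 2: 9.9.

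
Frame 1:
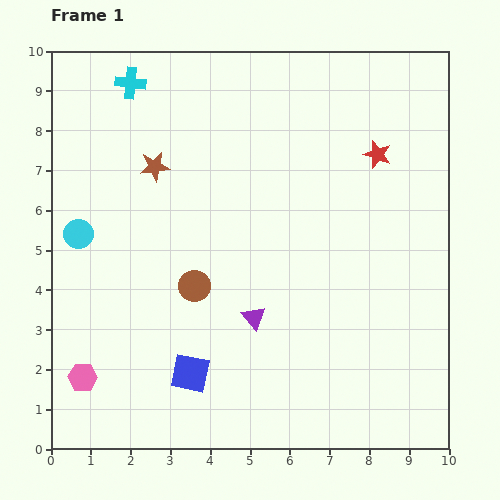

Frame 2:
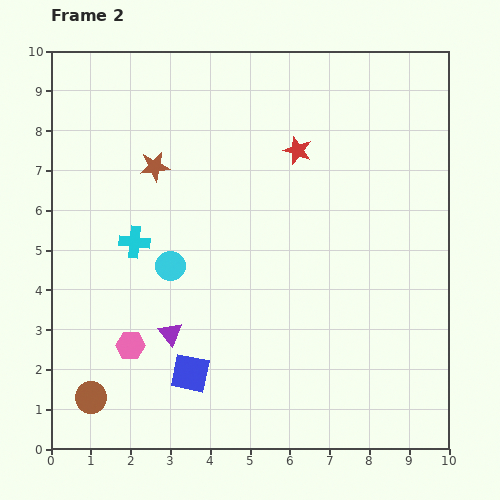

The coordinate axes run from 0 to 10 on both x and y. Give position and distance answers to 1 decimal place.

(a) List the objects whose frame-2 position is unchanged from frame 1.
the brown star, the blue square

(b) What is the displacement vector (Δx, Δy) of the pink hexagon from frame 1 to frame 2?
(1.2, 0.8)

The pink hexagon was at (0.8, 1.8) in frame 1 and (2.0, 2.6) in frame 2.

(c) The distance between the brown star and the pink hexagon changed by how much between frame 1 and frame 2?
-1.1

Distance in frame 1: 5.6. Distance in frame 2: 4.5.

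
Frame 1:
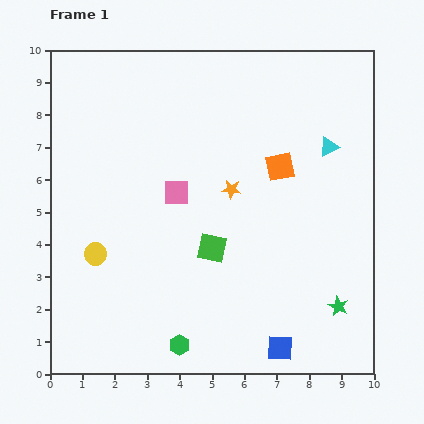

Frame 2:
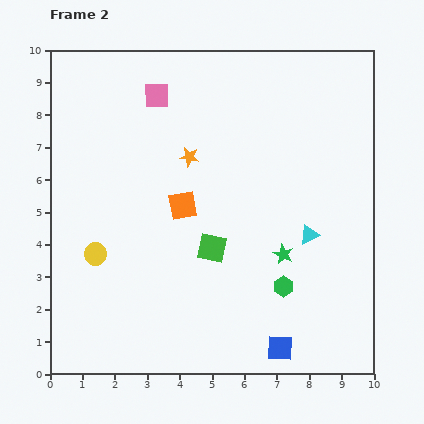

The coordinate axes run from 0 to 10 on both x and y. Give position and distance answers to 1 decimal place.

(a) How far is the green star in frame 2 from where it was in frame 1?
2.3

The green star moved from (8.9, 2.1) to (7.2, 3.7), a distance of √(1.7² + 1.6²) ≈ 2.3.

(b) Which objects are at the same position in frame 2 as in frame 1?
the yellow circle, the green square, the blue square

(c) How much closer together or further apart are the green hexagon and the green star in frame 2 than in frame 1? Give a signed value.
-4.0

Distance in frame 1: 5.0. Distance in frame 2: 1.0.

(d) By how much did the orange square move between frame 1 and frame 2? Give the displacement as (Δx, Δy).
(-3.0, -1.2)

The orange square was at (7.1, 6.4) in frame 1 and (4.1, 5.2) in frame 2.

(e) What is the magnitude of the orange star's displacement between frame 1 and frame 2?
1.6

The orange star moved from (5.6, 5.7) to (4.3, 6.7), a distance of √(1.3² + 1.0²) ≈ 1.6.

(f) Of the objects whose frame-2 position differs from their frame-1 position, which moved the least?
the orange star

(moved 1.6)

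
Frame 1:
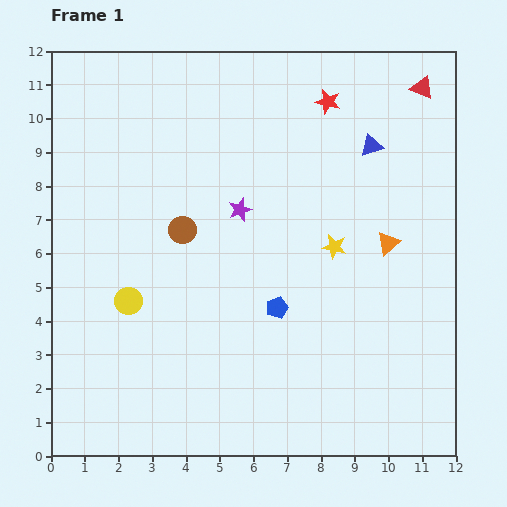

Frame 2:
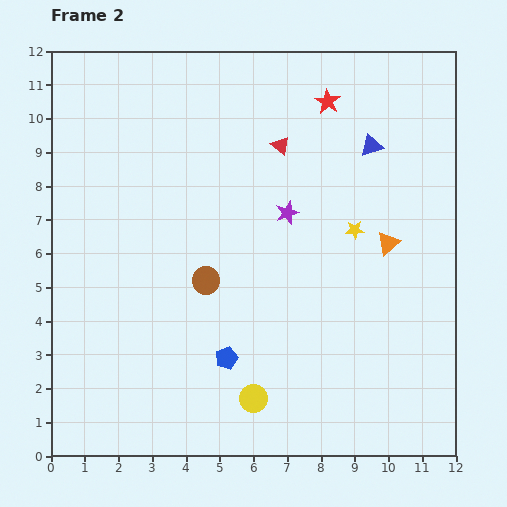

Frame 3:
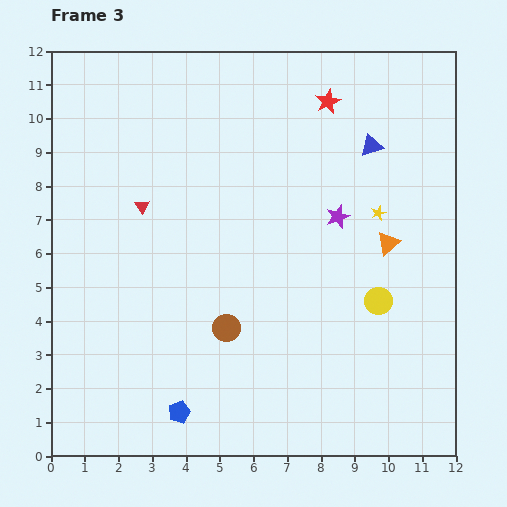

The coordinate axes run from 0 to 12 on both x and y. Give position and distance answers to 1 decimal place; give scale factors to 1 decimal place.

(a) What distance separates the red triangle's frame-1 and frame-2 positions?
4.5

The red triangle moved from (11.0, 10.9) to (6.8, 9.2), a distance of √(4.2² + 1.7²) ≈ 4.5.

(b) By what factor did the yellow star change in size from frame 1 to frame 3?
0.6×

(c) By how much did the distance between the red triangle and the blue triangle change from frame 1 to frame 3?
+4.7

Distance in frame 1: 2.3. Distance in frame 3: 7.0.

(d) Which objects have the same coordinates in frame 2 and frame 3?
the orange triangle, the red star, the blue triangle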